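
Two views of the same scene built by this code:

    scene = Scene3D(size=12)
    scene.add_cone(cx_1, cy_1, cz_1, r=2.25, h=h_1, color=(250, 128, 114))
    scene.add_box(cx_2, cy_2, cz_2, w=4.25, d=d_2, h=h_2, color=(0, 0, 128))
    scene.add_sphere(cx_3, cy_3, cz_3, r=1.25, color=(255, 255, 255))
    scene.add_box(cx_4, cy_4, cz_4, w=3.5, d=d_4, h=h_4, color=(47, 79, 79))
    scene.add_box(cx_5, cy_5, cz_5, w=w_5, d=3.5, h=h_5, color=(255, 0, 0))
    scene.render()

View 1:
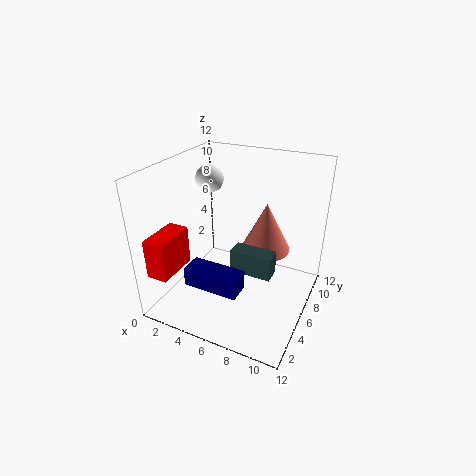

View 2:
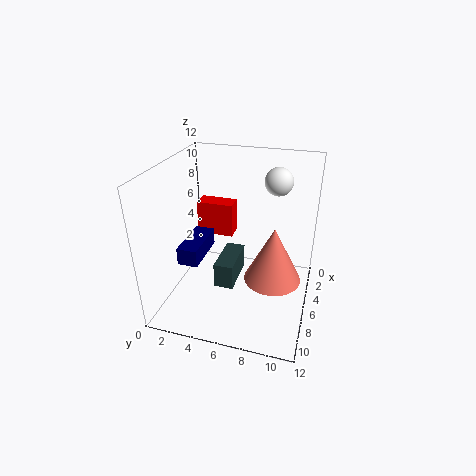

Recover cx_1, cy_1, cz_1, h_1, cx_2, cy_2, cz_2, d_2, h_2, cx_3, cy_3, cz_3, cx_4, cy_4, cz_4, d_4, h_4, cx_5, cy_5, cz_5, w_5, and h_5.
cx_1 = 7.25, cy_1 = 9.25, cz_1 = 3.5, h_1 = 4.5, cx_2 = 3.75, cy_2 = 1.25, cz_2 = 3.75, d_2 = 1.75, h_2 = 1.5, cx_3 = 2, cy_3 = 8.5, cz_3 = 9.75, cx_4 = 5.75, cy_4 = 5, cz_4 = 3.25, d_4 = 1.5, h_4 = 2, cx_5 = 0.5, cy_5 = 0.75, cz_5 = 3.75, w_5 = 1.75, h_5 = 3.25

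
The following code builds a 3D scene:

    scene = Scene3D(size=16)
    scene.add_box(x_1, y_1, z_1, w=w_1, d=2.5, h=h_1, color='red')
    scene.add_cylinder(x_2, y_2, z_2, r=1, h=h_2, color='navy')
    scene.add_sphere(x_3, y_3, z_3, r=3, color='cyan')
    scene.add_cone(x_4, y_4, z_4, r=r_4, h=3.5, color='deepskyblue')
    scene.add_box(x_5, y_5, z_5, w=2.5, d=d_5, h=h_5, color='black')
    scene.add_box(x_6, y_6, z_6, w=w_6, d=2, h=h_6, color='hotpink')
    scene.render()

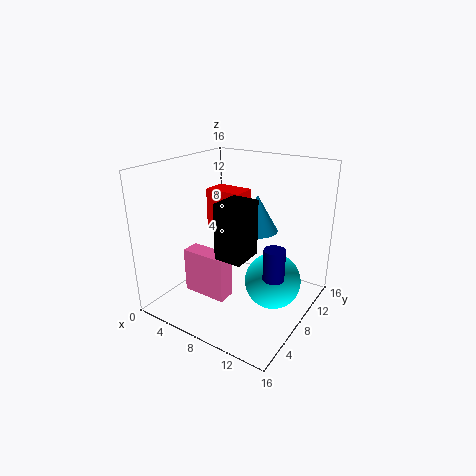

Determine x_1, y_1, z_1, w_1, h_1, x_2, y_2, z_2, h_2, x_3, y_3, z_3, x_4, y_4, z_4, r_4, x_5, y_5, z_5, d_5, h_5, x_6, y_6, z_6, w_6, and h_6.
x_1 = 5, y_1 = 6.5, z_1 = 9, w_1 = 4, h_1 = 4.5, x_2 = 14.5, y_2 = 4, z_2 = 7, h_2 = 3, x_3 = 12.5, y_3 = 8, z_3 = 4, x_4 = 11.5, y_4 = 6, z_4 = 10.5, r_4 = 2, x_5 = 10.5, y_5 = 0.5, z_5 = 9.5, d_5 = 3, h_5 = 5, x_6 = 3.5, y_6 = 4, z_6 = 2, w_6 = 5, h_6 = 5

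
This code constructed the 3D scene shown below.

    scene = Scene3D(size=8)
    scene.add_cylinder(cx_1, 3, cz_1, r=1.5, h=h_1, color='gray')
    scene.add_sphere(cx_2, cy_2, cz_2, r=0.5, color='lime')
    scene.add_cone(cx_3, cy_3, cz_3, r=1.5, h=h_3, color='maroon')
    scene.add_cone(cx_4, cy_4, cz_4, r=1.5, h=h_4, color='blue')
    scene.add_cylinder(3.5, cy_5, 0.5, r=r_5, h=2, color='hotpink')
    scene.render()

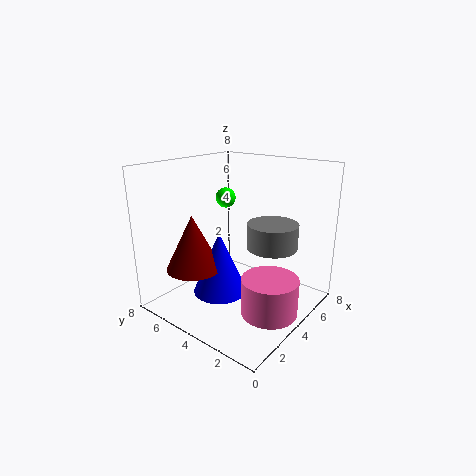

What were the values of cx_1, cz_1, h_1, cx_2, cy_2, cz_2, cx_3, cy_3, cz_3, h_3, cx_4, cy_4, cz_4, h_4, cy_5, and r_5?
cx_1 = 6
cz_1 = 3
h_1 = 1.5
cx_2 = 3
cy_2 = 4
cz_2 = 6.5
cx_3 = 2
cy_3 = 5.5
cz_3 = 2.5
h_3 = 3
cx_4 = 3
cy_4 = 4.5
cz_4 = 1
h_4 = 3.5
cy_5 = 1.5
r_5 = 1.5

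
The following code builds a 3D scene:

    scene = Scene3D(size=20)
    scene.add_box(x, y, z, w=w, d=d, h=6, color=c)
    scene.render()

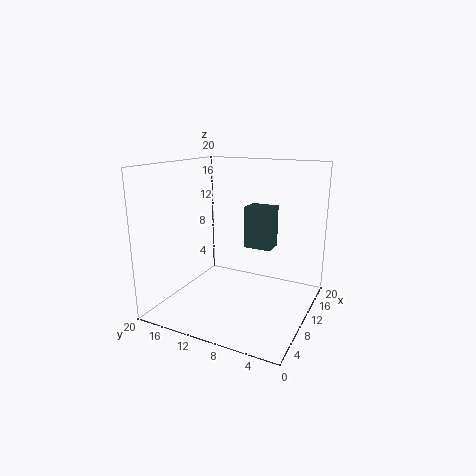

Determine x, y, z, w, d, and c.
x = 12
y = 6
z = 8
w = 3
d = 4
c = 'darkslategray'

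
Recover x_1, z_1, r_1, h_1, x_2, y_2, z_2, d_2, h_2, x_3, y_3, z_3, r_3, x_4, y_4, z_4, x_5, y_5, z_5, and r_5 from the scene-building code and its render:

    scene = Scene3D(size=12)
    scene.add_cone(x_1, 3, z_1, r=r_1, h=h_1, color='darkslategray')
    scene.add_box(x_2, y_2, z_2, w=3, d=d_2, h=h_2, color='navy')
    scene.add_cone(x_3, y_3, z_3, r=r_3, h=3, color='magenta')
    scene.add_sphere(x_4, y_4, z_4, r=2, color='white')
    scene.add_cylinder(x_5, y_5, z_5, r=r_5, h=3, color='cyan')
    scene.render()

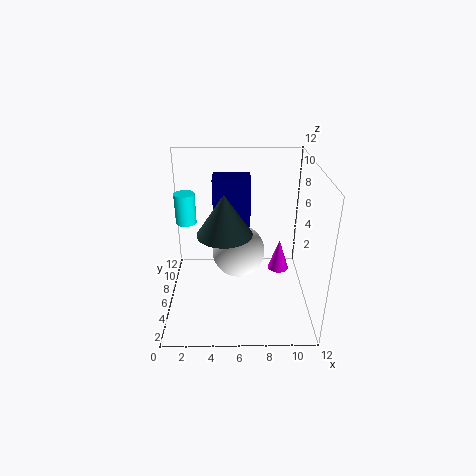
x_1 = 5, z_1 = 8, r_1 = 2, h_1 = 3, x_2 = 4, y_2 = 6, z_2 = 6, d_2 = 2, h_2 = 5, x_3 = 10, y_3 = 9, z_3 = 1, r_3 = 1, x_4 = 6, y_4 = 4, z_4 = 6, x_5 = 1, y_5 = 11, z_5 = 5, r_5 = 1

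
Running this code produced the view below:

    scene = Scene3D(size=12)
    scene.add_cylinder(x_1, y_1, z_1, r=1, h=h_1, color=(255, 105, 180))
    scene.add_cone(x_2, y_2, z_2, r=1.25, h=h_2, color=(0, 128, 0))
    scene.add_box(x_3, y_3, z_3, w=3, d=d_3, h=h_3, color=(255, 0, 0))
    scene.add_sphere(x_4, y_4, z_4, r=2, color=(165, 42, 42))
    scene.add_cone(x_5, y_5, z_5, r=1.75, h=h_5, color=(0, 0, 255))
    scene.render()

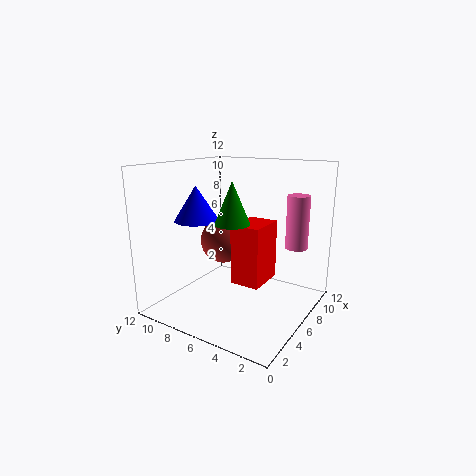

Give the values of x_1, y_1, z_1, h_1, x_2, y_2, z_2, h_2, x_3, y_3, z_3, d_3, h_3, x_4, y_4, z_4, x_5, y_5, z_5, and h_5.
x_1 = 10.25
y_1 = 2.5
z_1 = 4.5
h_1 = 4.75
x_2 = 2.5
y_2 = 4.25
z_2 = 8.25
h_2 = 3
x_3 = 3
y_3 = 2.5
z_3 = 3.5
d_3 = 2.25
h_3 = 4.5
x_4 = 6.75
y_4 = 8
z_4 = 5.25
x_5 = 3.5
y_5 = 8.25
z_5 = 7.75
h_5 = 2.75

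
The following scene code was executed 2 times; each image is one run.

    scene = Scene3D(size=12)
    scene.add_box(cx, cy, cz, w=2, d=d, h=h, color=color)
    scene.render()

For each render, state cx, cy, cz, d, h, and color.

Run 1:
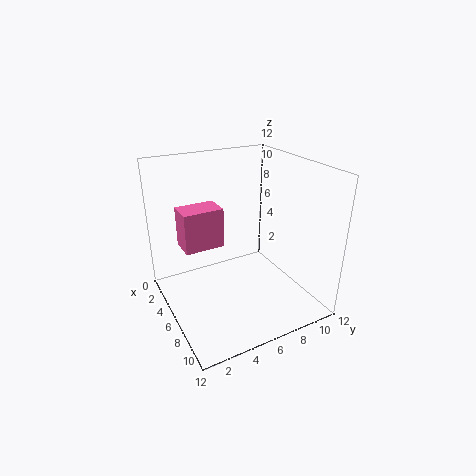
cx = 5.5; cy = 1; cz = 6.5; d = 3; h = 3; color = 'hotpink'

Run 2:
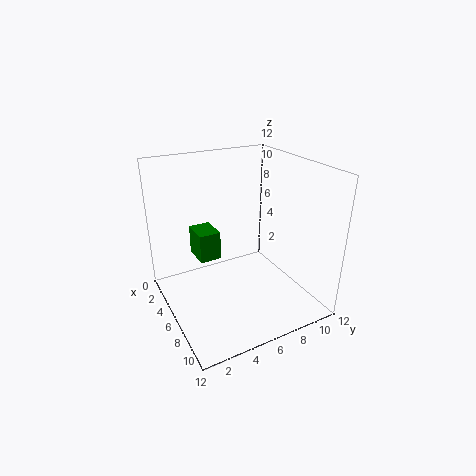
cx = 7; cy = 1.5; cz = 6.5; d = 1.5; h = 2; color = 'green'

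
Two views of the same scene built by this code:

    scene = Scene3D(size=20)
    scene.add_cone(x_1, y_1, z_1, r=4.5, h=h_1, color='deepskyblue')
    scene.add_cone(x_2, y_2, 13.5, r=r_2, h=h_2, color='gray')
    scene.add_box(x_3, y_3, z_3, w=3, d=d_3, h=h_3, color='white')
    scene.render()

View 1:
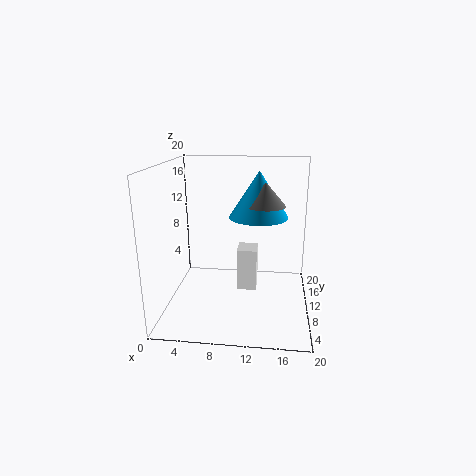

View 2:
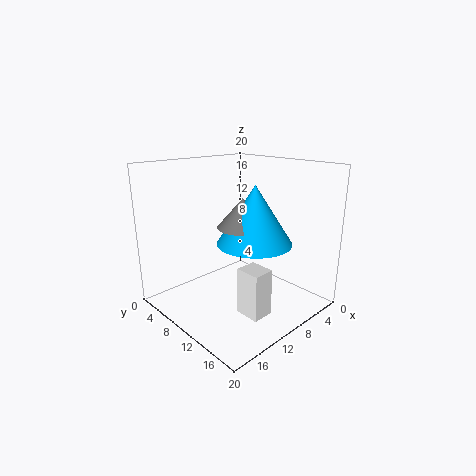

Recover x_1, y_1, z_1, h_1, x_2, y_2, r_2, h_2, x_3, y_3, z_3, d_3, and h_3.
x_1 = 12.5
y_1 = 15.5
z_1 = 11.5
h_1 = 7
x_2 = 13.5
y_2 = 14.5
r_2 = 3
h_2 = 3.5
x_3 = 9.5
y_3 = 12.5
z_3 = 0.5
d_3 = 3.5
h_3 = 6.5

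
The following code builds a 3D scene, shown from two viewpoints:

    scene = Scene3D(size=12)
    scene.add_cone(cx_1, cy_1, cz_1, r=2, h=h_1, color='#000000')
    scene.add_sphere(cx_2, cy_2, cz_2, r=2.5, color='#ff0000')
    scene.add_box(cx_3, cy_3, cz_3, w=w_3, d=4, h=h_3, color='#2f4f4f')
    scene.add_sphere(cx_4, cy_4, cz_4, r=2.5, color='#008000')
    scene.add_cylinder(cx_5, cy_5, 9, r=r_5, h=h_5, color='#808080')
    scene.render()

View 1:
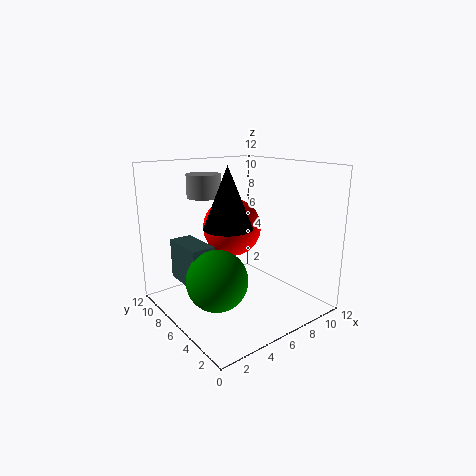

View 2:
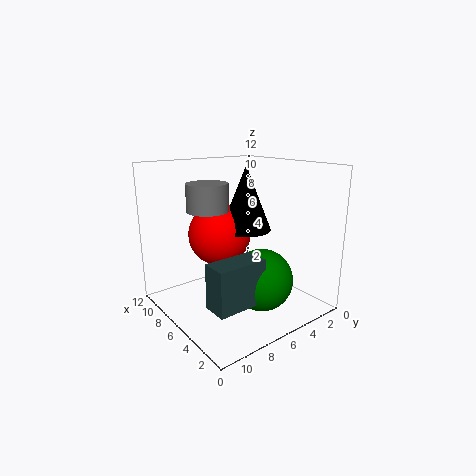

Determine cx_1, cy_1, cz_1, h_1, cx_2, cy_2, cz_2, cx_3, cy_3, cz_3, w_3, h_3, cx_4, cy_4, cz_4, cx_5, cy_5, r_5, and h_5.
cx_1 = 5
cy_1 = 6
cz_1 = 7
h_1 = 5
cx_2 = 6.5
cy_2 = 7.5
cz_2 = 6.5
cx_3 = 2
cy_3 = 6.5
cz_3 = 2
w_3 = 2
h_3 = 3.5
cx_4 = 3.5
cy_4 = 5.5
cz_4 = 3
cx_5 = 5
cy_5 = 9.5
r_5 = 1.5
h_5 = 2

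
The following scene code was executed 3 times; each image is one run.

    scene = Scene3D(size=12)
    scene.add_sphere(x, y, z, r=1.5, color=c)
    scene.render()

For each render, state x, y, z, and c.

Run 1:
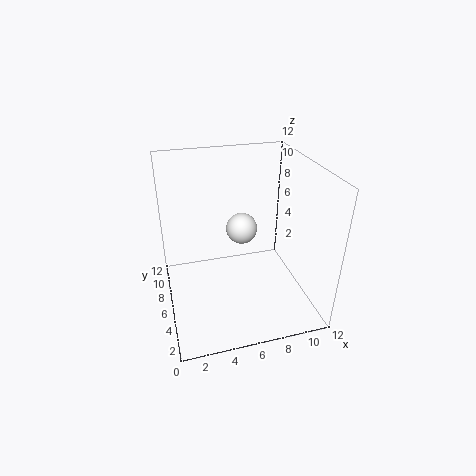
x = 7.5, y = 10, z = 4.5, c = 'white'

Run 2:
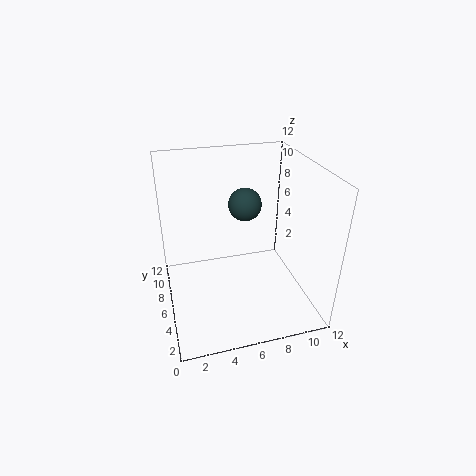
x = 7.5, y = 9, z = 7.5, c = 'darkslategray'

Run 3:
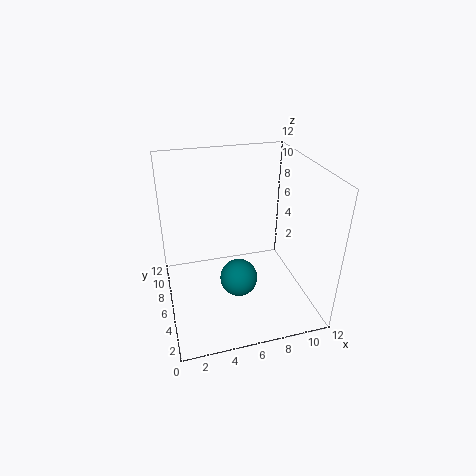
x = 5.5, y = 4, z = 3.5, c = 'teal'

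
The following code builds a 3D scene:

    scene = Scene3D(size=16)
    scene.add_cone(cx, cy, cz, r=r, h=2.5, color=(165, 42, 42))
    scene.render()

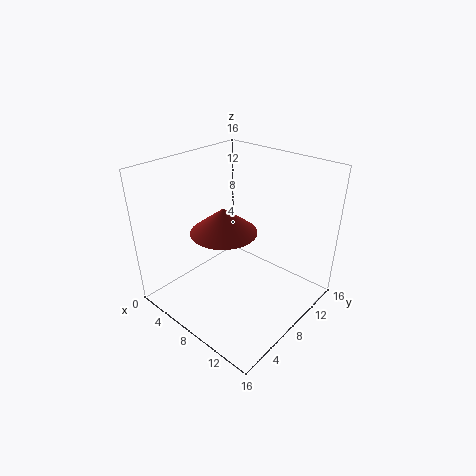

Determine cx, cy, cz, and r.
cx = 9.25
cy = 4.5
cz = 10.75
r = 3.25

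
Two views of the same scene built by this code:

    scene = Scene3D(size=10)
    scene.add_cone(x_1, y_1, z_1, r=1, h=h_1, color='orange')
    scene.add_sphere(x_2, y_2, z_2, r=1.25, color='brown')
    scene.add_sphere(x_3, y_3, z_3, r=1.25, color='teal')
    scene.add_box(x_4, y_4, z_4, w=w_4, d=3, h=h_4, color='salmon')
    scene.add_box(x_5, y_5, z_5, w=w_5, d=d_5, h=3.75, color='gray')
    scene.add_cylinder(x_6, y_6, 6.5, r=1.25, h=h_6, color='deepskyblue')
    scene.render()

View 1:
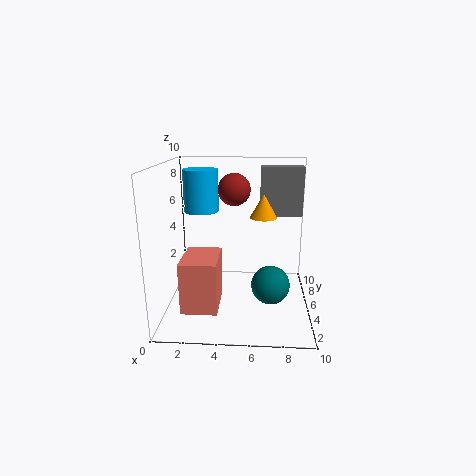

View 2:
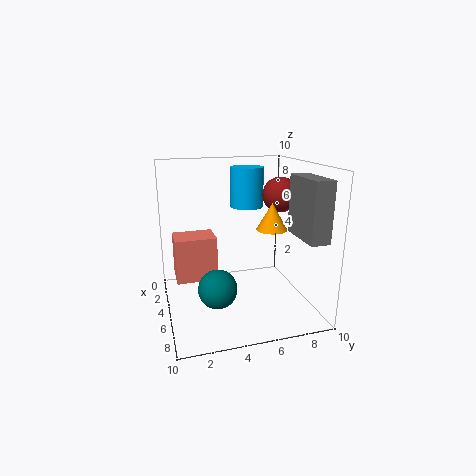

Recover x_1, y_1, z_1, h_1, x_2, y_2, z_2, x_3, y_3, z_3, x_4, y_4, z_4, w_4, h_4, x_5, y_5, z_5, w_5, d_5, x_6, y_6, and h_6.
x_1 = 6.75
y_1 = 6.75
z_1 = 6
h_1 = 1.75
x_2 = 4.5
y_2 = 8.25
z_2 = 7.75
x_3 = 7.25
y_3 = 3
z_3 = 2.5
x_4 = 1.75
y_4 = 0.75
z_4 = 1.5
w_4 = 2.25
h_4 = 3.25
x_5 = 6.5
y_5 = 8
z_5 = 5.75
w_5 = 3.25
d_5 = 1.25
x_6 = 2.25
y_6 = 6.5
h_6 = 3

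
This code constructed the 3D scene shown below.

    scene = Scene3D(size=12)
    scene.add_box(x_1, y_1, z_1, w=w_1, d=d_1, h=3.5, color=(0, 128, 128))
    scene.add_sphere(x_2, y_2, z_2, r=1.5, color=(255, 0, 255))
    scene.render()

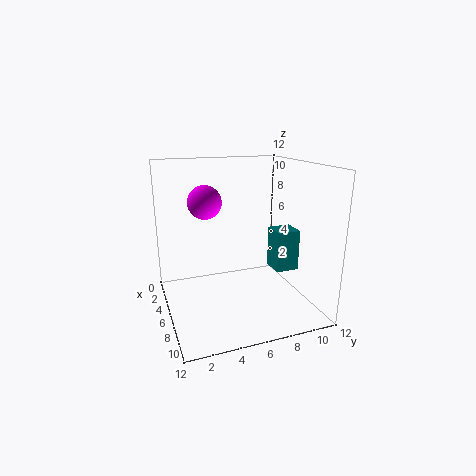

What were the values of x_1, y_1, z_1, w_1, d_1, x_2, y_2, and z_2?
x_1 = 5.5
y_1 = 9
z_1 = 3
w_1 = 2
d_1 = 2
x_2 = 3
y_2 = 4
z_2 = 8.5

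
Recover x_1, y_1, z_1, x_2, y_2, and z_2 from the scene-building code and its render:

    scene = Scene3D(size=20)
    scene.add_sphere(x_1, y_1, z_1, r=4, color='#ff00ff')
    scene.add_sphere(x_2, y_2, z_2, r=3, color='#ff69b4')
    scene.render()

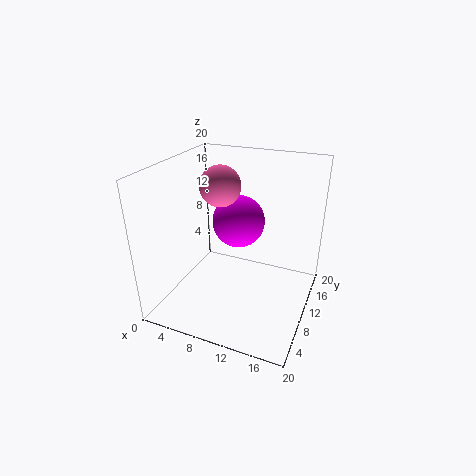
x_1 = 8, y_1 = 15, z_1 = 10, x_2 = 6, y_2 = 13, z_2 = 16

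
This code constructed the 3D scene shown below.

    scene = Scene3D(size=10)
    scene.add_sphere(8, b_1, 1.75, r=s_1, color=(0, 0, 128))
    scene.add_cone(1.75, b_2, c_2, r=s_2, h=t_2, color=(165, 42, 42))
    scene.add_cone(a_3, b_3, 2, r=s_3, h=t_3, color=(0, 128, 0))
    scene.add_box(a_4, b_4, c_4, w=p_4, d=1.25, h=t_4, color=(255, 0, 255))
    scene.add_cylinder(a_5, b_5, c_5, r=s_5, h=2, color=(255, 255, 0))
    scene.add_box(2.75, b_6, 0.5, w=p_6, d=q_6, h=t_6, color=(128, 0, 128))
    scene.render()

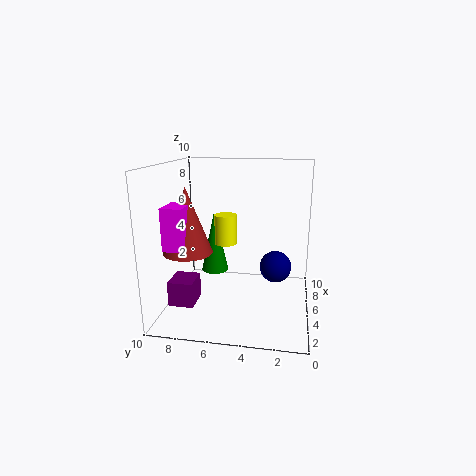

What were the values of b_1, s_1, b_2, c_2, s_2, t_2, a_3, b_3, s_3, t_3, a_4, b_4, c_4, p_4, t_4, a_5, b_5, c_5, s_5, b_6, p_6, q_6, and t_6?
b_1 = 2.5, s_1 = 1.25, b_2 = 7.5, c_2 = 5, s_2 = 1.5, t_2 = 4, a_3 = 6.25, b_3 = 7, s_3 = 1, t_3 = 4.5, a_4 = 0.25, b_4 = 7.25, c_4 = 5.5, p_4 = 1.75, t_4 = 2.5, a_5 = 4.5, b_5 = 5.75, c_5 = 4.75, s_5 = 0.75, b_6 = 7.75, p_6 = 2, q_6 = 1.75, t_6 = 1.75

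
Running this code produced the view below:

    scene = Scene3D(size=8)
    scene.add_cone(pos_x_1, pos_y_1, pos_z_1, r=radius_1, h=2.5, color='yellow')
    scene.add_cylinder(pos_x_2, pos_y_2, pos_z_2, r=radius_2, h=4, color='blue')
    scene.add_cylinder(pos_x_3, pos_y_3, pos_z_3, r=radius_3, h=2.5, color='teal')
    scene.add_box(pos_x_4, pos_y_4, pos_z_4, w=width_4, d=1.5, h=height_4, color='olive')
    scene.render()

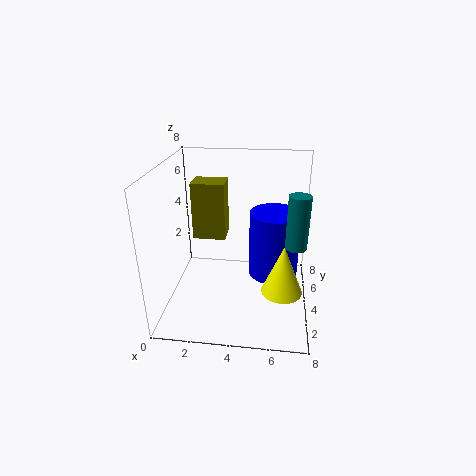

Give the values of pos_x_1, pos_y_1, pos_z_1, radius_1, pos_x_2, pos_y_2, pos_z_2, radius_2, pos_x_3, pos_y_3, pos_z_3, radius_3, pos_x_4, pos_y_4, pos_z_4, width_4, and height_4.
pos_x_1 = 6.5; pos_y_1 = 1.5; pos_z_1 = 2.5; radius_1 = 1; pos_x_2 = 6; pos_y_2 = 5.5; pos_z_2 = 1; radius_2 = 1.5; pos_x_3 = 7; pos_y_3 = 1.5; pos_z_3 = 5; radius_3 = 0.5; pos_x_4 = 1; pos_y_4 = 5.5; pos_z_4 = 3; width_4 = 2; height_4 = 3.5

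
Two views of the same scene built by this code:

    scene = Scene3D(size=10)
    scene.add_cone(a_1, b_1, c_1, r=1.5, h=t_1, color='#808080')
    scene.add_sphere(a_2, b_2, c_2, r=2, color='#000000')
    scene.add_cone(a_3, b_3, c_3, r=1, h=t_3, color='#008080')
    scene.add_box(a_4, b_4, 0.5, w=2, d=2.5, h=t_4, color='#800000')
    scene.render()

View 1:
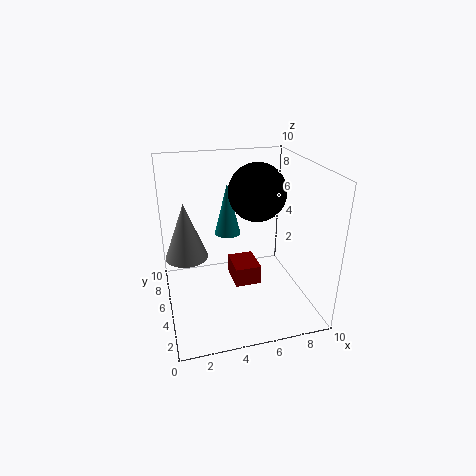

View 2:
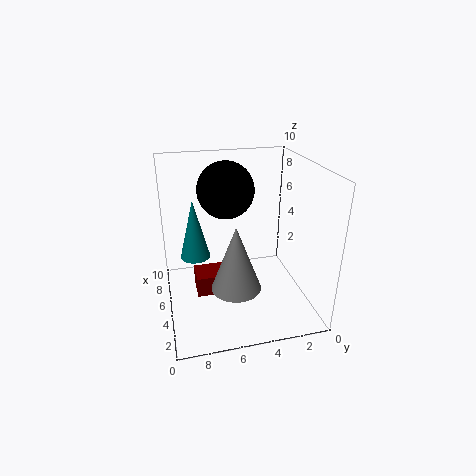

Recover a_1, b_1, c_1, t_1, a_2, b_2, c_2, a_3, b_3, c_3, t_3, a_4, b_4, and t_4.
a_1 = 1.5; b_1 = 6; c_1 = 3.5; t_1 = 4; a_2 = 6.5; b_2 = 5.5; c_2 = 8; a_3 = 5; b_3 = 8; c_3 = 4; t_3 = 4; a_4 = 5; b_4 = 5.5; t_4 = 1.5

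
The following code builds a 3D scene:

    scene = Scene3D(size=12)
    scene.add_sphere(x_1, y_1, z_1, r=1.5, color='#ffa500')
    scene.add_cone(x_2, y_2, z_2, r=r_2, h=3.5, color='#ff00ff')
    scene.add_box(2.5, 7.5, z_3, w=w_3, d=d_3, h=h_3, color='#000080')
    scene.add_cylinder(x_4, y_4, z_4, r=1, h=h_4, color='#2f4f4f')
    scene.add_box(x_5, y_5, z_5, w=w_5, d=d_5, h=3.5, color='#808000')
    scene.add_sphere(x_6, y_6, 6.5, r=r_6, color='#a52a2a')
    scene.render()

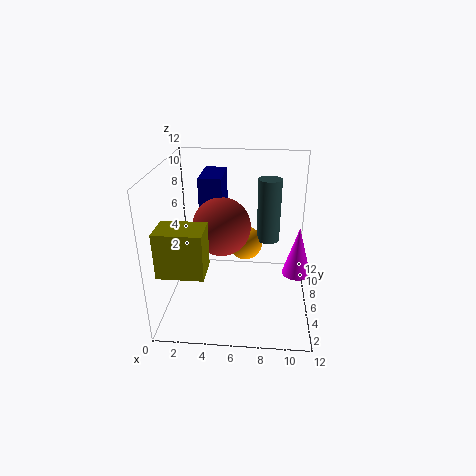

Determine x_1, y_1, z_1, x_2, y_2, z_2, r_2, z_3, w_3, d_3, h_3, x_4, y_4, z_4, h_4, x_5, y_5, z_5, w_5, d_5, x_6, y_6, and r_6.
x_1 = 6.5
y_1 = 8
z_1 = 4.5
x_2 = 10.5
y_2 = 2
z_2 = 5.5
r_2 = 1
z_3 = 7.5
w_3 = 2
d_3 = 4
h_3 = 3
x_4 = 8.5
y_4 = 8
z_4 = 5
h_4 = 5.5
x_5 = 0.5
y_5 = 1
z_5 = 5
w_5 = 3.5
d_5 = 2.5
x_6 = 4.5
y_6 = 7
r_6 = 2.5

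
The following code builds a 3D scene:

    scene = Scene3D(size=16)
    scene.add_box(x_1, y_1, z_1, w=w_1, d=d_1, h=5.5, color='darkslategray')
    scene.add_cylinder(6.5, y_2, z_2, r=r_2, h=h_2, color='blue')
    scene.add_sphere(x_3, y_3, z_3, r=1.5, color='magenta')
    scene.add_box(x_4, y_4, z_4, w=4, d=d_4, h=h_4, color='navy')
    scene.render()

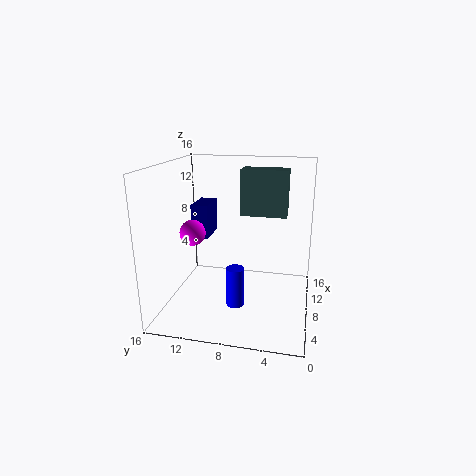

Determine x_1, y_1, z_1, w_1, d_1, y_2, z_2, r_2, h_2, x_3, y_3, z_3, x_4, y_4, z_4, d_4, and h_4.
x_1 = 11.5; y_1 = 3; z_1 = 9.5; w_1 = 2.5; d_1 = 5.5; y_2 = 8; z_2 = 0.5; r_2 = 1; h_2 = 4.5; x_3 = 8.5; y_3 = 13.5; z_3 = 8; x_4 = 9.5; y_4 = 12; z_4 = 7; d_4 = 2; h_4 = 4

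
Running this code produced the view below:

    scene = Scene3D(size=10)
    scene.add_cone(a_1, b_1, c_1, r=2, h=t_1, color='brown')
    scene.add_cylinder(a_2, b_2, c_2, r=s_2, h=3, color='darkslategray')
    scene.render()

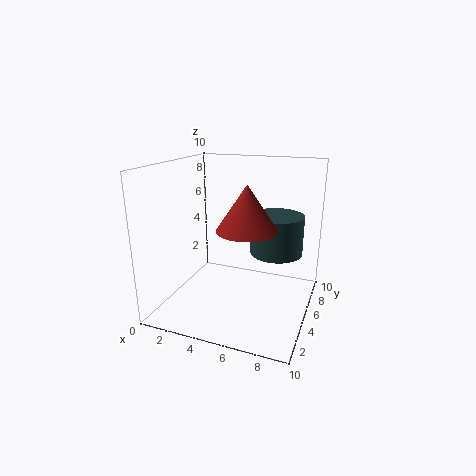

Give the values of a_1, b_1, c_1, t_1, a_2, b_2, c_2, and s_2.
a_1 = 6
b_1 = 4
c_1 = 6
t_1 = 3
a_2 = 7
b_2 = 8
c_2 = 3
s_2 = 2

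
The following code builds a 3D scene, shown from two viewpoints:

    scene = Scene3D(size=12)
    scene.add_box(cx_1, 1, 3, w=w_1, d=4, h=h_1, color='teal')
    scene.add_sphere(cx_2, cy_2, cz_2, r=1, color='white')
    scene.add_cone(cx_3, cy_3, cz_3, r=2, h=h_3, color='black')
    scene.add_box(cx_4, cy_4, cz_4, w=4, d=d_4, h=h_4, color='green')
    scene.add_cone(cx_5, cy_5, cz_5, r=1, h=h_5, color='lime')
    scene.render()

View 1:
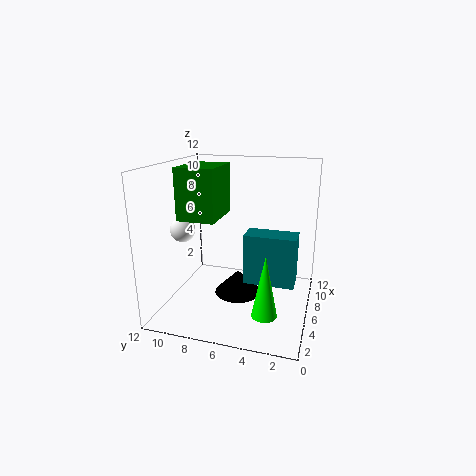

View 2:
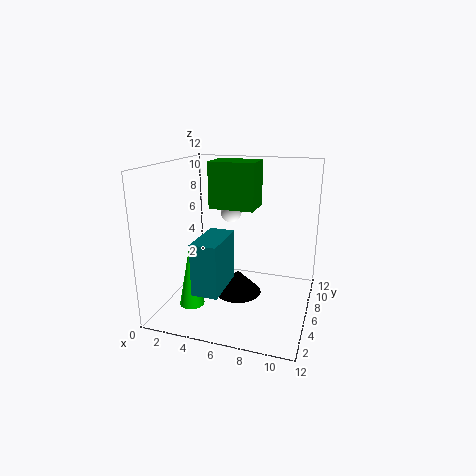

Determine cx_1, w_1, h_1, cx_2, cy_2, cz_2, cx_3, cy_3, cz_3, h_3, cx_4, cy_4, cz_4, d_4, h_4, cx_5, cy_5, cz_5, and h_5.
cx_1 = 4, w_1 = 2, h_1 = 4, cx_2 = 4, cy_2 = 10, cz_2 = 7, cx_3 = 6, cy_3 = 6, cz_3 = 1, h_3 = 2, cx_4 = 3, cy_4 = 7, cz_4 = 8, d_4 = 3, h_4 = 4, cx_5 = 3, cy_5 = 3, cz_5 = 1, h_5 = 5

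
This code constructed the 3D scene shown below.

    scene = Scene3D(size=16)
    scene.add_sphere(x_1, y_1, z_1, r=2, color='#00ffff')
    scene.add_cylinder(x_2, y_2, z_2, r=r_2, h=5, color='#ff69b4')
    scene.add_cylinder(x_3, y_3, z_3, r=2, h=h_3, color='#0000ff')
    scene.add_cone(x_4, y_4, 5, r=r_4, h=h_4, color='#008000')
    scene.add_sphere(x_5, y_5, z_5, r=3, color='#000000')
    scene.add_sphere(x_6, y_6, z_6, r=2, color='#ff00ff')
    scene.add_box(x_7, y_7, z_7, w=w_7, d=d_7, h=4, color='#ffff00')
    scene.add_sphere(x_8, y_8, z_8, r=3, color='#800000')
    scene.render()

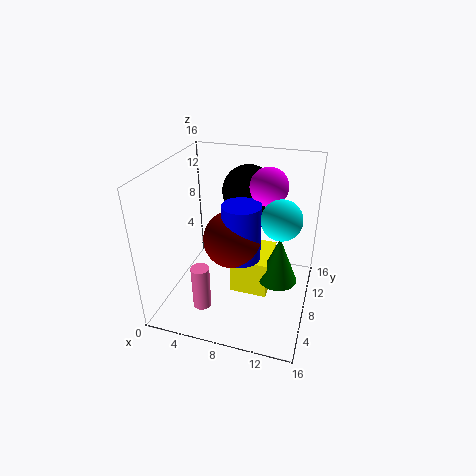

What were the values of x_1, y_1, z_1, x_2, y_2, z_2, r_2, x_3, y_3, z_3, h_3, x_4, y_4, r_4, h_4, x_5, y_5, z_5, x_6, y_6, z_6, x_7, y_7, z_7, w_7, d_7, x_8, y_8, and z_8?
x_1 = 13, y_1 = 6, z_1 = 12, x_2 = 5, y_2 = 4, z_2 = 1, r_2 = 1, x_3 = 9, y_3 = 6, z_3 = 7, h_3 = 6, x_4 = 13, y_4 = 6, r_4 = 2, h_4 = 5, x_5 = 8, y_5 = 12, z_5 = 12, x_6 = 11, y_6 = 9, z_6 = 14, x_7 = 8, y_7 = 5, z_7 = 3, w_7 = 4, d_7 = 5, x_8 = 8, y_8 = 6, z_8 = 9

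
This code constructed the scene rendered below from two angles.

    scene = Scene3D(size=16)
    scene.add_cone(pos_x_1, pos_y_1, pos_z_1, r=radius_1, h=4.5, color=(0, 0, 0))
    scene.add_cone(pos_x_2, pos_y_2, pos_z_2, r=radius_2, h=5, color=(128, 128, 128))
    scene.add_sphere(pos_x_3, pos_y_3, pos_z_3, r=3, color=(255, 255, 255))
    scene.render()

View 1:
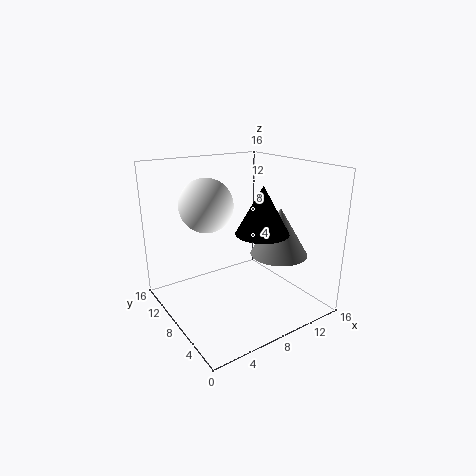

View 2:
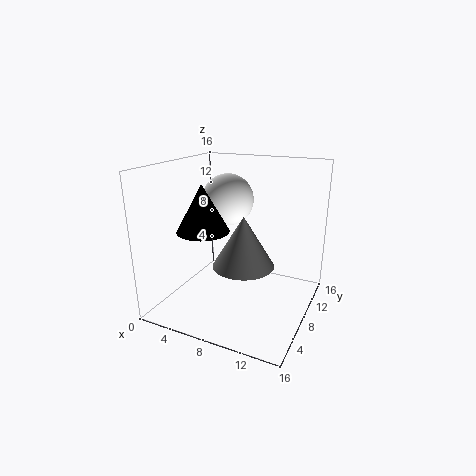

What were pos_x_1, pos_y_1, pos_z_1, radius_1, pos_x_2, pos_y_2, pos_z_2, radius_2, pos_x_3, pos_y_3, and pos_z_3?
pos_x_1 = 7, pos_y_1 = 2.5, pos_z_1 = 10.5, radius_1 = 2.5, pos_x_2 = 10.5, pos_y_2 = 4, pos_z_2 = 7, radius_2 = 3, pos_x_3 = 5.5, pos_y_3 = 10.5, pos_z_3 = 11.5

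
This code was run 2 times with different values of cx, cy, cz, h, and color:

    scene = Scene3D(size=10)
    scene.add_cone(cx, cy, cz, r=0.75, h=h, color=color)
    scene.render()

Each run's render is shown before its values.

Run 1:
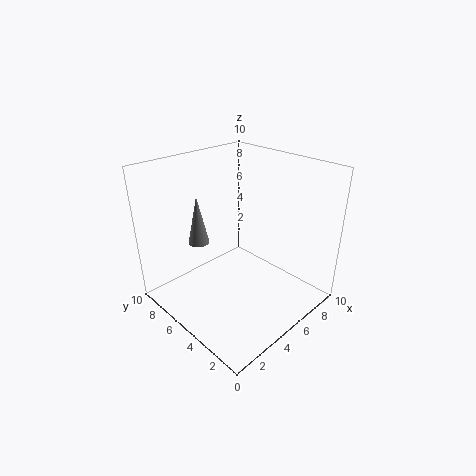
cx = 3.5
cy = 7.5
cz = 4.25
h = 3.5
color = 'gray'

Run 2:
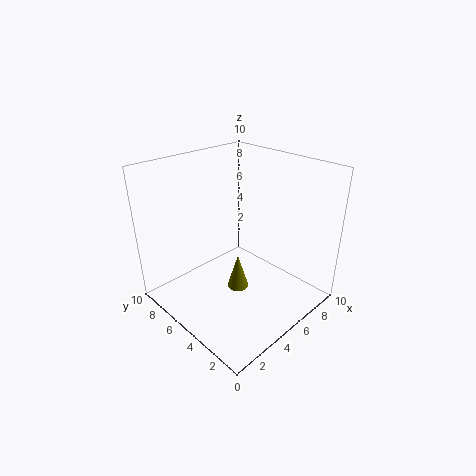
cx = 4.5
cy = 4.5
cz = 1.5
h = 2.5
color = 'olive'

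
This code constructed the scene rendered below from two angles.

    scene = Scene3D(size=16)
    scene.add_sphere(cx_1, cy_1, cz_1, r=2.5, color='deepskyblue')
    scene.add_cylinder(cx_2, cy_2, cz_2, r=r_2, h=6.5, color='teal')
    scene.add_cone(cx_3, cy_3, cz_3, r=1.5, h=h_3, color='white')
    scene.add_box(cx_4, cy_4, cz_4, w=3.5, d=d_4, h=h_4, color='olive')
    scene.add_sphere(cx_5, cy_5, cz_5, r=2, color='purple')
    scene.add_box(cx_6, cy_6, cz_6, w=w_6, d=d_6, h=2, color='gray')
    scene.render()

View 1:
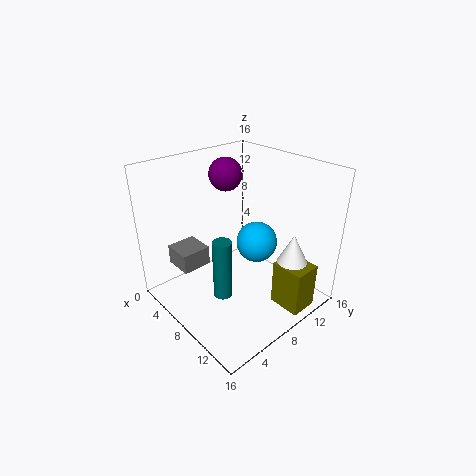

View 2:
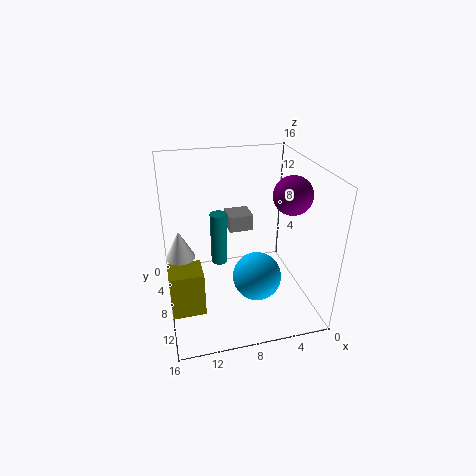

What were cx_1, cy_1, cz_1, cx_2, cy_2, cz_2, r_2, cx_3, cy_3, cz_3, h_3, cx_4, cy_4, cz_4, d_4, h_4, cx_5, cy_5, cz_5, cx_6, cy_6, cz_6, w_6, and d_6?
cx_1 = 7, cy_1 = 12, cz_1 = 5.5, cx_2 = 9.5, cy_2 = 4.5, cz_2 = 3, r_2 = 1, cx_3 = 14.5, cy_3 = 9.5, cz_3 = 7.5, h_3 = 3, cx_4 = 12.5, cy_4 = 9, cz_4 = 1.5, d_4 = 3, h_4 = 5, cx_5 = 3, cy_5 = 10.5, cz_5 = 13.5, cx_6 = 5, cy_6 = 1, cz_6 = 6.5, w_6 = 3, d_6 = 3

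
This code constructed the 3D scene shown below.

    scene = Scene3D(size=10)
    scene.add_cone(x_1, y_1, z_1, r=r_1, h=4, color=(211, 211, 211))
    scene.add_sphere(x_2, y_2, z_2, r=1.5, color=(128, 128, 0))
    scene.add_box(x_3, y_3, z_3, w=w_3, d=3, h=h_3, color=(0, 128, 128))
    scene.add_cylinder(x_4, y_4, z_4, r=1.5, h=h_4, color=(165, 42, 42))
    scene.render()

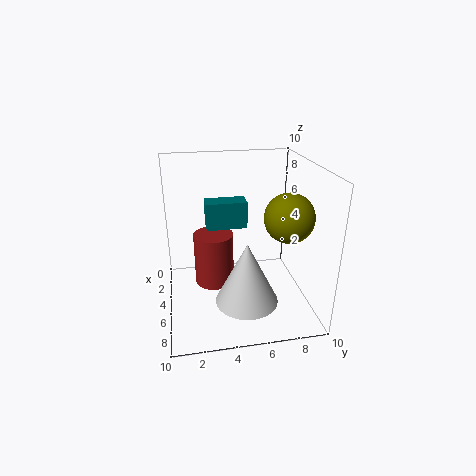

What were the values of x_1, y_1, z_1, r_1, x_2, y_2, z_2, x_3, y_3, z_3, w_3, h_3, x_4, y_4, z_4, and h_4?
x_1 = 8, y_1 = 5, z_1 = 2, r_1 = 2, x_2 = 8, y_2 = 7.5, z_2 = 7.5, x_3 = 2, y_3 = 3, z_3 = 5, w_3 = 1.5, h_3 = 2, x_4 = 3, y_4 = 3.5, z_4 = 0.5, h_4 = 4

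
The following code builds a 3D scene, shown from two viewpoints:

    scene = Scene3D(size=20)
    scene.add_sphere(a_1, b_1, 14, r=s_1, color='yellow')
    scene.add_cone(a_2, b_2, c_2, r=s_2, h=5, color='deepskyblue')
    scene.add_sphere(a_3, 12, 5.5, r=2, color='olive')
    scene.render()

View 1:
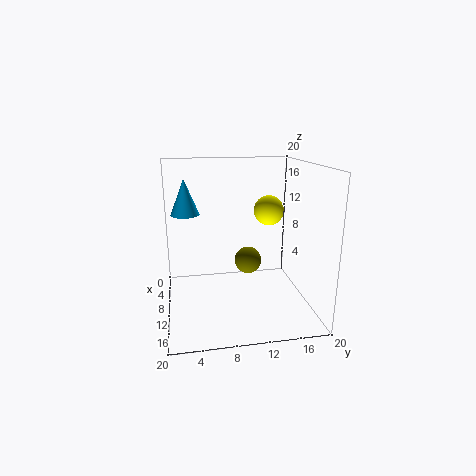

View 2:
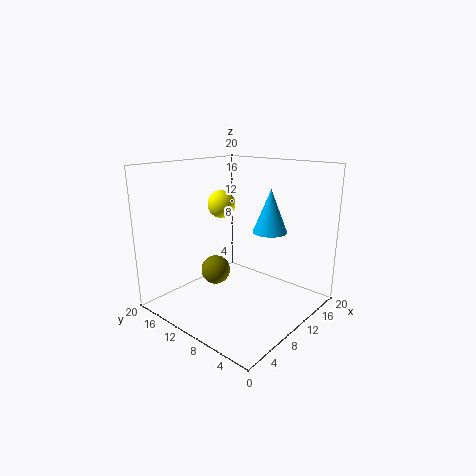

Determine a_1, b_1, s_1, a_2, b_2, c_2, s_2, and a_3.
a_1 = 11; b_1 = 14; s_1 = 2; a_2 = 7.5; b_2 = 3; c_2 = 13; s_2 = 2; a_3 = 7.5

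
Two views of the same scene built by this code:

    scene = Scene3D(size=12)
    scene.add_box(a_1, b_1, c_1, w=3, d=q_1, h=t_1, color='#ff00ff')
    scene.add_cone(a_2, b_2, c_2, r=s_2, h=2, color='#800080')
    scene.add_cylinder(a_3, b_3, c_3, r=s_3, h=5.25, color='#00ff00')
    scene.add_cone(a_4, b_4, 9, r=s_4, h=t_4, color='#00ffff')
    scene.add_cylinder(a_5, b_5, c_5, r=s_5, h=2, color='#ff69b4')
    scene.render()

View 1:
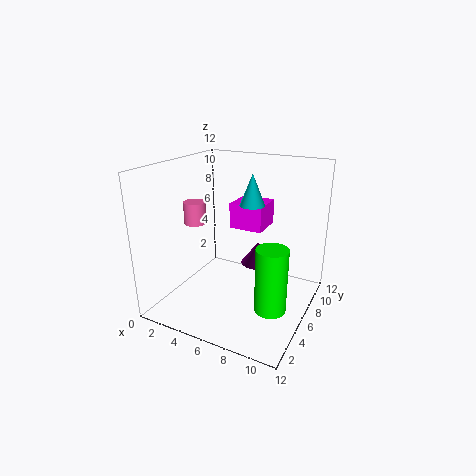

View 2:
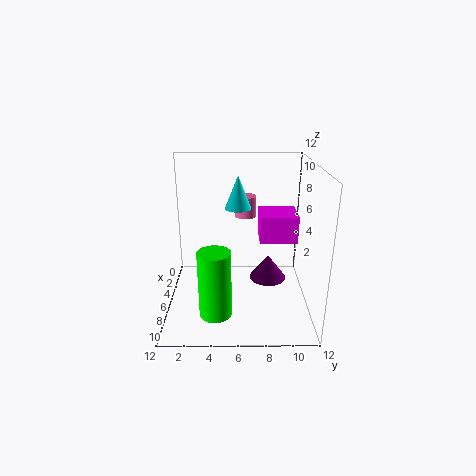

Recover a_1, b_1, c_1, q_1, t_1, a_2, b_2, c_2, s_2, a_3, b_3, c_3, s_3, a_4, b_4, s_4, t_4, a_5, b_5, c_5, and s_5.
a_1 = 4.25
b_1 = 7.75
c_1 = 6
q_1 = 3
t_1 = 2.25
a_2 = 6.75
b_2 = 8.5
c_2 = 2.75
s_2 = 1.5
a_3 = 9.75
b_3 = 4.25
c_3 = 1.25
s_3 = 1.25
a_4 = 7.25
b_4 = 6
s_4 = 1
t_4 = 2.5
a_5 = 1.25
b_5 = 6.75
c_5 = 6.25
s_5 = 1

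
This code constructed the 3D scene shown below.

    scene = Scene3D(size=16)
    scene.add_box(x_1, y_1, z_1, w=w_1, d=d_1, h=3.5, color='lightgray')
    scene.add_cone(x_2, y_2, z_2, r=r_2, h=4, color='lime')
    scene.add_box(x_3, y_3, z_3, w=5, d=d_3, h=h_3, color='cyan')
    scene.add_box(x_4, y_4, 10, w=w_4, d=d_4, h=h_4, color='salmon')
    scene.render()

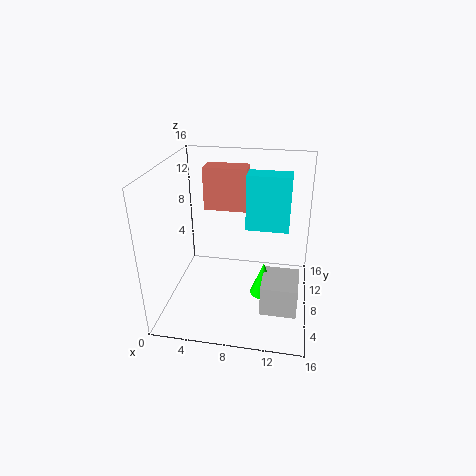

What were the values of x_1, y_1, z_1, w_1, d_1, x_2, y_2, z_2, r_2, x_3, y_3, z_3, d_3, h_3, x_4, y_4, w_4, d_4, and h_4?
x_1 = 11, y_1 = 4.5, z_1 = 0.5, w_1 = 4, d_1 = 4.5, x_2 = 11, y_2 = 8, z_2 = 1, r_2 = 1.5, x_3 = 8.5, y_3 = 10, z_3 = 8, d_3 = 2.5, h_3 = 6.5, x_4 = 3.5, y_4 = 10.5, w_4 = 5, d_4 = 2.5, h_4 = 5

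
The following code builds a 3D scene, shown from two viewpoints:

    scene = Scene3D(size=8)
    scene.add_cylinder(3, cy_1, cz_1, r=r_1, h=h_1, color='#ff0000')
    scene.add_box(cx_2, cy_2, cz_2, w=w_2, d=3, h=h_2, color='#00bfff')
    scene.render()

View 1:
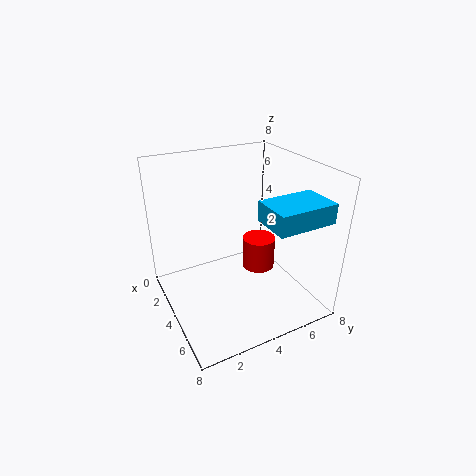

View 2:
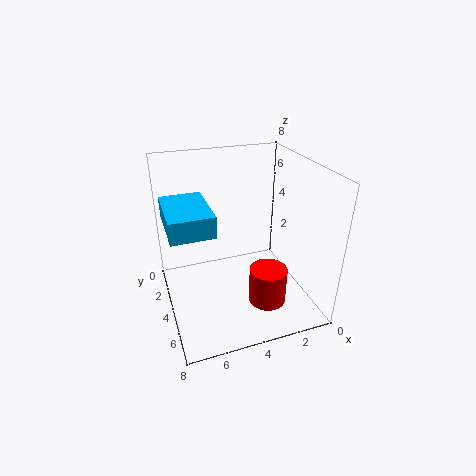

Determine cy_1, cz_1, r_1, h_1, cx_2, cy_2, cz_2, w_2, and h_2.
cy_1 = 6; cz_1 = 1; r_1 = 1; h_1 = 2; cx_2 = 6; cy_2 = 4; cz_2 = 6; w_2 = 2; h_2 = 1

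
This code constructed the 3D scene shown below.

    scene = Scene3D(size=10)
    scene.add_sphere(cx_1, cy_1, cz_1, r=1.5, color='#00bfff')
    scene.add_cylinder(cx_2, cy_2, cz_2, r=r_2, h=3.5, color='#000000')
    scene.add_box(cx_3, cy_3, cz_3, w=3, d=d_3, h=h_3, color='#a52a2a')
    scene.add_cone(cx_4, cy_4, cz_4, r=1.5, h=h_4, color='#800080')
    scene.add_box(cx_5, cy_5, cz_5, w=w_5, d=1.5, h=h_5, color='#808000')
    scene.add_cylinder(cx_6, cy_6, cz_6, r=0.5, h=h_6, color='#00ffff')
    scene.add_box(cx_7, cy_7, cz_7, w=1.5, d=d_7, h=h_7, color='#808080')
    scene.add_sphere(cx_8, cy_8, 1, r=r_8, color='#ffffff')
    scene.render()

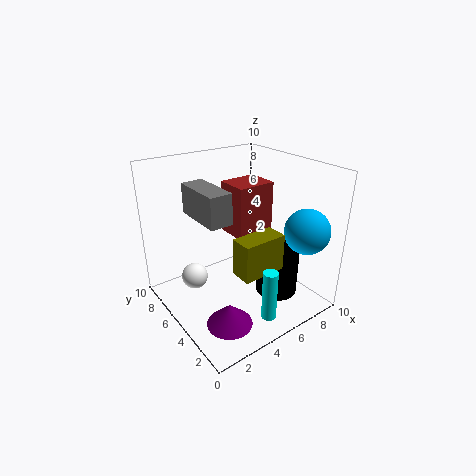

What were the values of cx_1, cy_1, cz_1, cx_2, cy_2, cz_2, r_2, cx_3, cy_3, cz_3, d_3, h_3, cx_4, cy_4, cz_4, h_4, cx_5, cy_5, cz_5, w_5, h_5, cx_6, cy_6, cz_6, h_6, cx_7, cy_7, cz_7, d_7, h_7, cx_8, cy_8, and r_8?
cx_1 = 8, cy_1 = 1.5, cz_1 = 6, cx_2 = 7.5, cy_2 = 3.5, cz_2 = 0.5, r_2 = 1.5, cx_3 = 6, cy_3 = 6, cz_3 = 4, d_3 = 2.5, h_3 = 4, cx_4 = 2.5, cy_4 = 2.5, cz_4 = 0.5, h_4 = 1.5, cx_5 = 3.5, cy_5 = 2, cz_5 = 3.5, w_5 = 3, h_5 = 2.5, cx_6 = 5, cy_6 = 1.5, cz_6 = 0.5, h_6 = 3.5, cx_7 = 2, cy_7 = 3.5, cz_7 = 7, d_7 = 3.5, h_7 = 2, cx_8 = 3, cy_8 = 8, r_8 = 1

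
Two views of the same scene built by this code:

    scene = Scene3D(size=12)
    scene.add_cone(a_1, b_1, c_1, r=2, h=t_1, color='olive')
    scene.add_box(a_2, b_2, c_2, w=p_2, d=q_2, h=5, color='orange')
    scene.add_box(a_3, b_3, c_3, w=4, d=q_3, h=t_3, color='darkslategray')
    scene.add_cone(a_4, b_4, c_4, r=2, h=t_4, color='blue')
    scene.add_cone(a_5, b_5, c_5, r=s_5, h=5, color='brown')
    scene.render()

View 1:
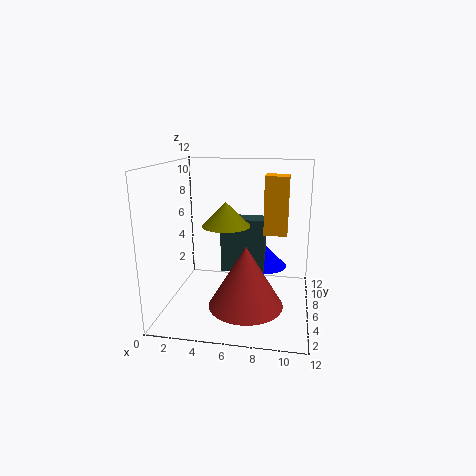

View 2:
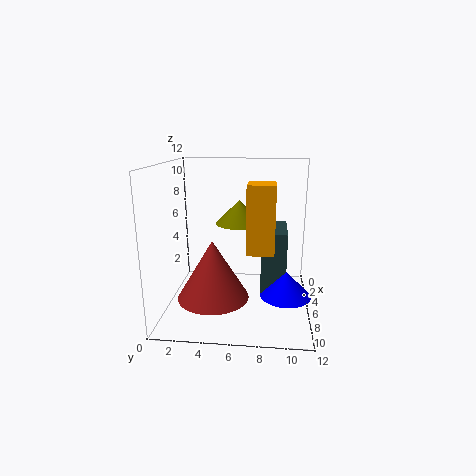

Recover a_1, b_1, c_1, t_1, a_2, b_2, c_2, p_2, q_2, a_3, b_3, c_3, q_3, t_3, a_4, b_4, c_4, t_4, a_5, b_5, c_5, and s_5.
a_1 = 5, b_1 = 6, c_1 = 7, t_1 = 2, a_2 = 8, b_2 = 7, c_2 = 6, p_2 = 2, q_2 = 2, a_3 = 4, b_3 = 8, c_3 = 2, q_3 = 2, t_3 = 5, a_4 = 8, b_4 = 10, c_4 = 2, t_4 = 2, a_5 = 7, b_5 = 4, c_5 = 1, s_5 = 3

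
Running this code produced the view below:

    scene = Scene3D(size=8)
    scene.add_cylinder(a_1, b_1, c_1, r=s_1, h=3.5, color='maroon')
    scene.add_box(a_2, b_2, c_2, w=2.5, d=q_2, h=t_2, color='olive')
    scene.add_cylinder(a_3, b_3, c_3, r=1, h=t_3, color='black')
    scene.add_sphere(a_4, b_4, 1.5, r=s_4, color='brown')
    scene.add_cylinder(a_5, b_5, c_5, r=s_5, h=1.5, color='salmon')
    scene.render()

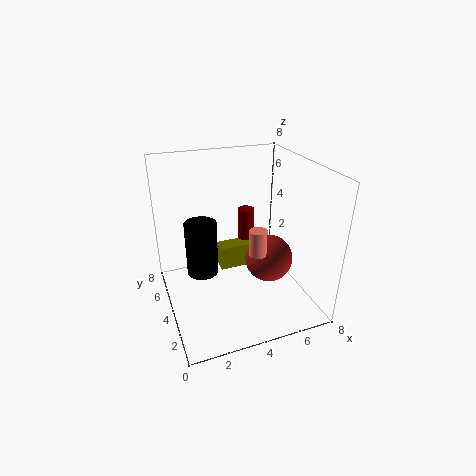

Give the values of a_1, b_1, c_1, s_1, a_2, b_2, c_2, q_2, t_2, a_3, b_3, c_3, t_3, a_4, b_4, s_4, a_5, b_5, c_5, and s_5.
a_1 = 5.5, b_1 = 6.5, c_1 = 1, s_1 = 0.5, a_2 = 3.5, b_2 = 5.5, c_2 = 1, q_2 = 1, t_2 = 1.5, a_3 = 2.5, b_3 = 6.5, c_3 = 0.5, t_3 = 3.5, a_4 = 6.5, b_4 = 5, s_4 = 1.5, a_5 = 5, b_5 = 3.5, c_5 = 3, s_5 = 0.5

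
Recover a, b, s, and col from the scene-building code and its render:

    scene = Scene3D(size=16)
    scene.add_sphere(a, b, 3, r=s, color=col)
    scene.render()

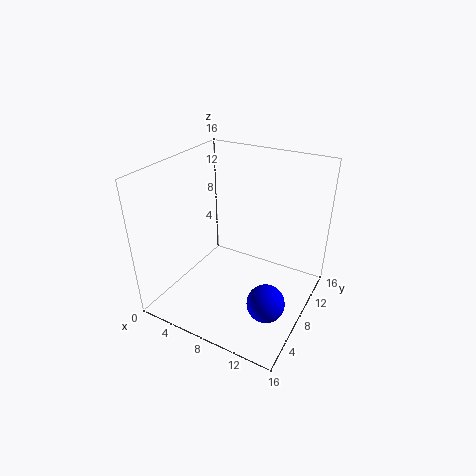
a = 13; b = 5; s = 2; col = 'blue'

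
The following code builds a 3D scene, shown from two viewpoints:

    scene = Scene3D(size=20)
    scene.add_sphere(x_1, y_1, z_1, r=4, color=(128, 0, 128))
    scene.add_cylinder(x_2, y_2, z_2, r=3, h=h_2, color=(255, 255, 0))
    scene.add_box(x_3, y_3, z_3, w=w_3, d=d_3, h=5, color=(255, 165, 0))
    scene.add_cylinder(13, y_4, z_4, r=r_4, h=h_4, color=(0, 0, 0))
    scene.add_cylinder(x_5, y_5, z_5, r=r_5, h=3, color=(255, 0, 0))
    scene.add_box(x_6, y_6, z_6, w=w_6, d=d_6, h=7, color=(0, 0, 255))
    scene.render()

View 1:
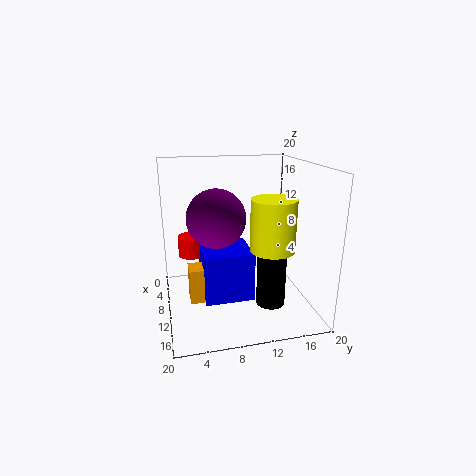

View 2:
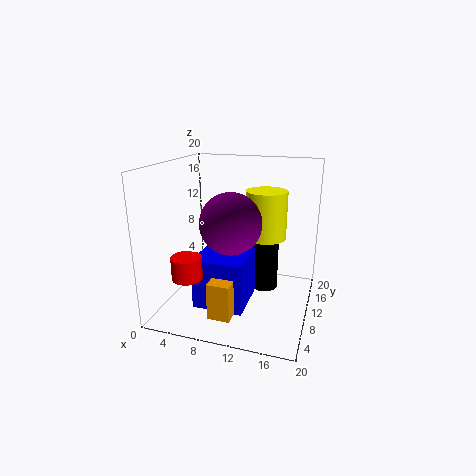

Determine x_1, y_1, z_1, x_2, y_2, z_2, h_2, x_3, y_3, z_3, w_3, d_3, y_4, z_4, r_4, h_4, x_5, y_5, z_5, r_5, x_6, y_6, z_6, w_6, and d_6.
x_1 = 10; y_1 = 7; z_1 = 13; x_2 = 13; y_2 = 14; z_2 = 9; h_2 = 7; x_3 = 8; y_3 = 3; z_3 = 1; w_3 = 3; d_3 = 4; y_4 = 14; z_4 = 1; r_4 = 2; h_4 = 9; x_5 = 5; y_5 = 4; z_5 = 6; r_5 = 2; x_6 = 5; y_6 = 5; z_6 = 1; w_6 = 7; d_6 = 7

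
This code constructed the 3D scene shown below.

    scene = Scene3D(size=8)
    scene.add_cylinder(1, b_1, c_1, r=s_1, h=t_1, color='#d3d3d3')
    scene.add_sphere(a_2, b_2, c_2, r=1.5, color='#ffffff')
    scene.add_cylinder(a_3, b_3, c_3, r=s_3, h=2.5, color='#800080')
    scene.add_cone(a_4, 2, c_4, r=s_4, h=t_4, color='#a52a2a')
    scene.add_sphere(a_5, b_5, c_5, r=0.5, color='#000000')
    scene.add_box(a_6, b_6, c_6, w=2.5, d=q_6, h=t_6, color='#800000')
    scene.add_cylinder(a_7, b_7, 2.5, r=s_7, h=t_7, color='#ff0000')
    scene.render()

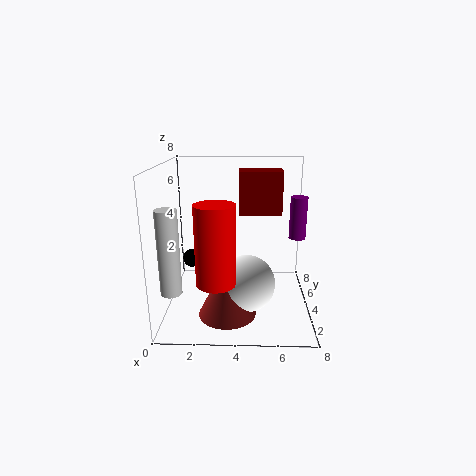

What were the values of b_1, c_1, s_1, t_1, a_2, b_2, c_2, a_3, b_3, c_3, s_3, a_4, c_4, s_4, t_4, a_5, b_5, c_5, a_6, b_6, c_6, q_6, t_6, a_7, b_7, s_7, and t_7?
b_1 = 0.5
c_1 = 2.5
s_1 = 0.5
t_1 = 4
a_2 = 4.5
b_2 = 2.5
c_2 = 2
a_3 = 7.5
b_3 = 5.5
c_3 = 3.5
s_3 = 0.5
a_4 = 3.5
c_4 = 0.5
s_4 = 1.5
t_4 = 3
a_5 = 1.5
b_5 = 3.5
c_5 = 3
a_6 = 4
b_6 = 5
c_6 = 5
q_6 = 1.5
t_6 = 2.5
a_7 = 3
b_7 = 1.5
s_7 = 1
t_7 = 4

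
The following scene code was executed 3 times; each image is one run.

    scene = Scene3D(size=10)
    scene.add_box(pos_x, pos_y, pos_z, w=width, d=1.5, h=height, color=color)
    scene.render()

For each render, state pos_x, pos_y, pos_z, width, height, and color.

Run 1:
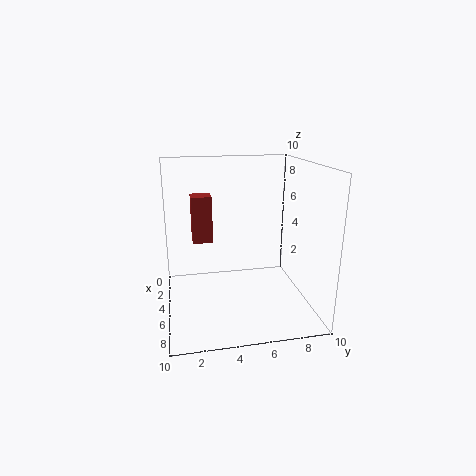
pos_x = 1.5, pos_y = 2, pos_z = 4, width = 1.5, height = 3.5, color = 'brown'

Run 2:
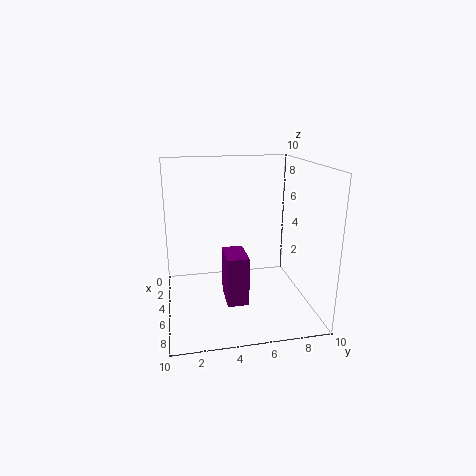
pos_x = 4, pos_y = 4, pos_z = 0.5, width = 2.5, height = 3.5, color = 'purple'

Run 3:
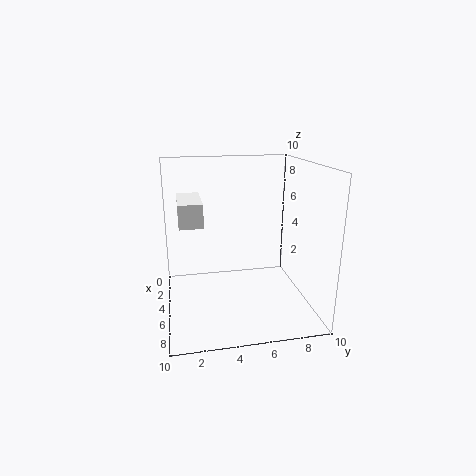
pos_x = 3.5, pos_y = 1, pos_z = 6.5, width = 3.5, height = 1.5, color = 'white'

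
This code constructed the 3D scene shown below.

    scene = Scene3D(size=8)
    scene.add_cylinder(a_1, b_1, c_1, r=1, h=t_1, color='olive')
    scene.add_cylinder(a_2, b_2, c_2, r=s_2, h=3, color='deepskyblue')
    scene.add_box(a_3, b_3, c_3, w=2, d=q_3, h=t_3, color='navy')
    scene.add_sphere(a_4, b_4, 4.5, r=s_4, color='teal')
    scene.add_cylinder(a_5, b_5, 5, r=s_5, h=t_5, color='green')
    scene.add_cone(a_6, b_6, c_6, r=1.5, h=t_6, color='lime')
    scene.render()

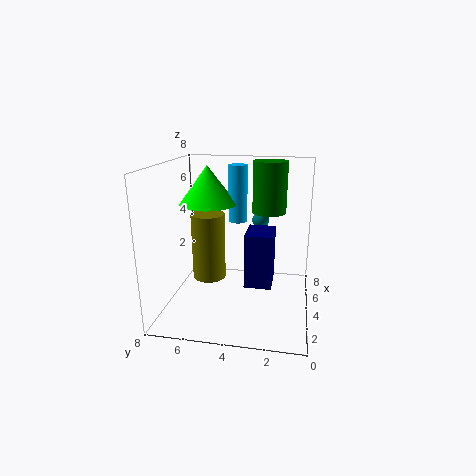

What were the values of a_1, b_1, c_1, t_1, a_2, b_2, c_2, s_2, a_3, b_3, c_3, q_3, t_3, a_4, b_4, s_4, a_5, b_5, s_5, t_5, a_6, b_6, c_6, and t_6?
a_1 = 5; b_1 = 6; c_1 = 1; t_1 = 4; a_2 = 4; b_2 = 4; c_2 = 5; s_2 = 0.5; a_3 = 3; b_3 = 2; c_3 = 1.5; q_3 = 1.5; t_3 = 3; a_4 = 6; b_4 = 3; s_4 = 0.5; a_5 = 6; b_5 = 2.5; s_5 = 1; t_5 = 3; a_6 = 3.5; b_6 = 5.5; c_6 = 6; t_6 = 2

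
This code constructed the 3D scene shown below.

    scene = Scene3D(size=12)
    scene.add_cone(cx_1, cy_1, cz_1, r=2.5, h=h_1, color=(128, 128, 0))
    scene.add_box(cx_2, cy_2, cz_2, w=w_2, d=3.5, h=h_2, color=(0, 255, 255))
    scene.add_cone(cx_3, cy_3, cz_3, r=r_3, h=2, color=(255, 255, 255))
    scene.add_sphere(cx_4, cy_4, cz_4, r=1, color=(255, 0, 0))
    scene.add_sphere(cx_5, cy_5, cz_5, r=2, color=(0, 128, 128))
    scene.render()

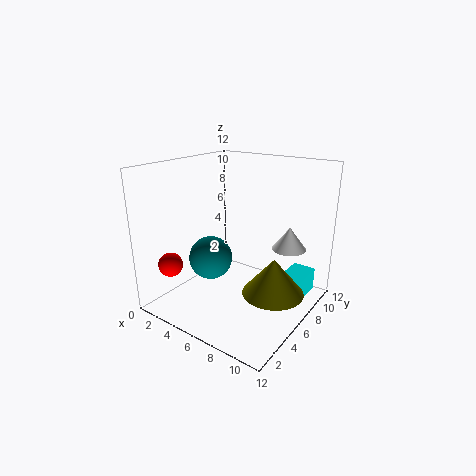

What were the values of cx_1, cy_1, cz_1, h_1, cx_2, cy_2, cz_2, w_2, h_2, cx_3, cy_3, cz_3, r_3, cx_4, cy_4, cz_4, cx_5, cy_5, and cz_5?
cx_1 = 9.5
cy_1 = 6
cz_1 = 2
h_1 = 3
cx_2 = 9
cy_2 = 7.5
cz_2 = 0.5
w_2 = 2
h_2 = 2
cx_3 = 9
cy_3 = 9.5
cz_3 = 4.5
r_3 = 1.5
cx_4 = 2
cy_4 = 2
cz_4 = 4
cx_5 = 2.5
cy_5 = 6.5
cz_5 = 3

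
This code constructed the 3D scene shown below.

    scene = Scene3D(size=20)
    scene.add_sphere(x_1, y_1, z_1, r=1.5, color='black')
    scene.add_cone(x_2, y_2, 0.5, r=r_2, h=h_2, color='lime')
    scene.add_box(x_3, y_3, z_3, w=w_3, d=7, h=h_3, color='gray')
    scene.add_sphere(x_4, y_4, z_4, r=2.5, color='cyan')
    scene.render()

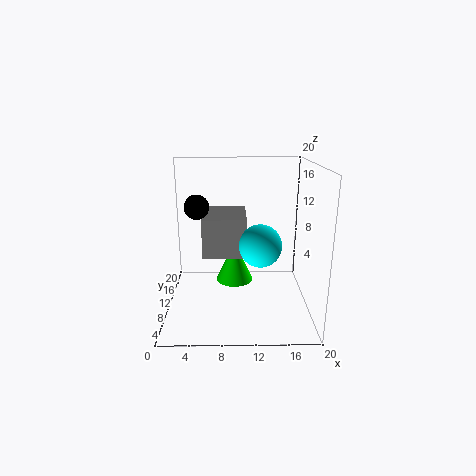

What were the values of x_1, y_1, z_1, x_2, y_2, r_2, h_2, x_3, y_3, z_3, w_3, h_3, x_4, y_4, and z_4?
x_1 = 5; y_1 = 5.5; z_1 = 15.5; x_2 = 9.5; y_2 = 16.5; r_2 = 3; h_2 = 6.5; x_3 = 5.5; y_3 = 5; z_3 = 9; w_3 = 5.5; h_3 = 5; x_4 = 12.5; y_4 = 3; z_4 = 11.5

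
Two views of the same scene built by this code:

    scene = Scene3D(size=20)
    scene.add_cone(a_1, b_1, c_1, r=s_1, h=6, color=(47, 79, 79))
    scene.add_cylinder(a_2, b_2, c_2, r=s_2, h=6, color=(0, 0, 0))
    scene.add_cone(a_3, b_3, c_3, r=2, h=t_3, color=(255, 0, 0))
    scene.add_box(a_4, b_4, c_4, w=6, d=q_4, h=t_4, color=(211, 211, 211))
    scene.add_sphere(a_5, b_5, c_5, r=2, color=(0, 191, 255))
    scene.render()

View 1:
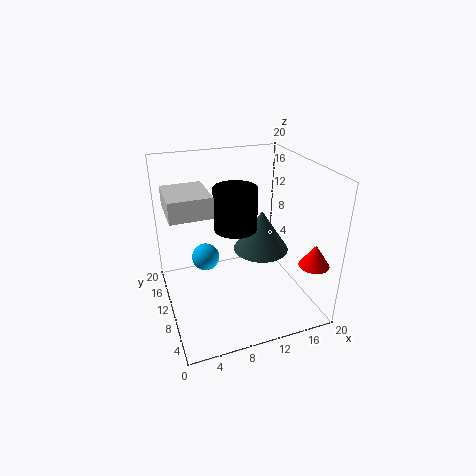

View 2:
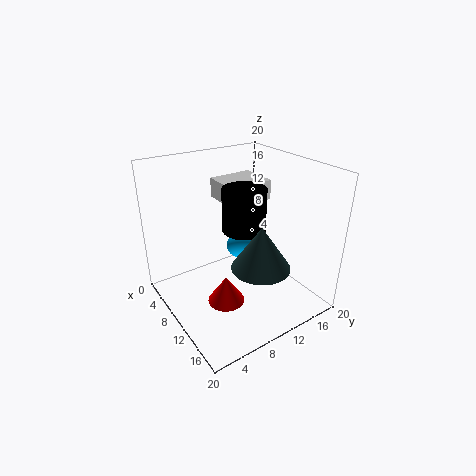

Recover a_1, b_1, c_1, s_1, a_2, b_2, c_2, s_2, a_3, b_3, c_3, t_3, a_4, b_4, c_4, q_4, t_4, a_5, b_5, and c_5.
a_1 = 14; b_1 = 11; c_1 = 7; s_1 = 4; a_2 = 10; b_2 = 11; c_2 = 11; s_2 = 3; a_3 = 18; b_3 = 3; c_3 = 8; t_3 = 3; a_4 = 1; b_4 = 11; c_4 = 13; q_4 = 7; t_4 = 3; a_5 = 6; b_5 = 13; c_5 = 6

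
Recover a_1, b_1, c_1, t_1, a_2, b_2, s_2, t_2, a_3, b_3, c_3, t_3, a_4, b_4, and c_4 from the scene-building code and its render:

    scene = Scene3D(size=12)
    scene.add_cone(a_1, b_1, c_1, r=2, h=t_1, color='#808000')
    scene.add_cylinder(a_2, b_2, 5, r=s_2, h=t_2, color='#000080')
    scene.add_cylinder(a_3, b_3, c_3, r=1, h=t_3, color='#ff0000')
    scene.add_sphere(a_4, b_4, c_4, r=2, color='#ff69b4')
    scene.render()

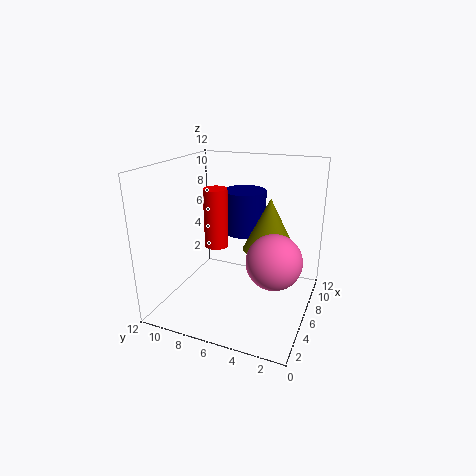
a_1 = 5, b_1 = 3, c_1 = 6, t_1 = 4, a_2 = 10, b_2 = 7, s_2 = 2, t_2 = 4, a_3 = 6, b_3 = 8, c_3 = 5, t_3 = 5, a_4 = 3, b_4 = 2, c_4 = 6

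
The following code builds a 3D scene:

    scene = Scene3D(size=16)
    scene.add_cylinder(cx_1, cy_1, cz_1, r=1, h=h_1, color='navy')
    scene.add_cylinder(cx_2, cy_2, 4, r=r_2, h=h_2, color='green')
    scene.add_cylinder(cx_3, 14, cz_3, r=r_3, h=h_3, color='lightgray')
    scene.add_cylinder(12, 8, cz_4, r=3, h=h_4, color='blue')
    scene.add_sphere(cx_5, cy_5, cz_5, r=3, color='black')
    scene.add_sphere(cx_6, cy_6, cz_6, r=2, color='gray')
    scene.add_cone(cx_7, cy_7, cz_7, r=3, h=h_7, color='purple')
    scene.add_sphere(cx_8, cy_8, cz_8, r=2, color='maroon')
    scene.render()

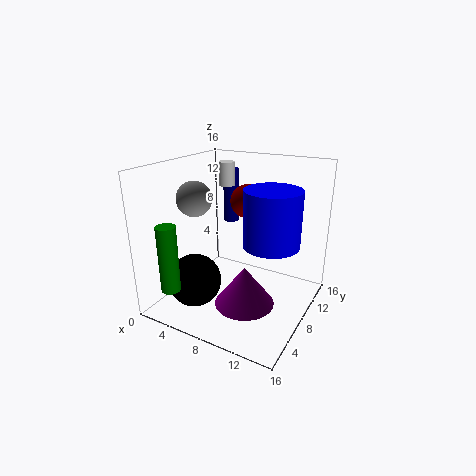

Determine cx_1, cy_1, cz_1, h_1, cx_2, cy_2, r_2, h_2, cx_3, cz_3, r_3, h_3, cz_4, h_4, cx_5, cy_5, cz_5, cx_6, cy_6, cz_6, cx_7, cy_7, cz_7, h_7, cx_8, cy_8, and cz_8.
cx_1 = 3, cy_1 = 15, cz_1 = 7, h_1 = 7, cx_2 = 4, cy_2 = 1, r_2 = 1, h_2 = 7, cx_3 = 3, cz_3 = 12, r_3 = 1, h_3 = 3, cz_4 = 8, h_4 = 6, cx_5 = 4, cy_5 = 5, cz_5 = 3, cx_6 = 3, cy_6 = 7, cz_6 = 12, cx_7 = 11, cy_7 = 4, cz_7 = 3, h_7 = 4, cx_8 = 7, cy_8 = 12, cz_8 = 11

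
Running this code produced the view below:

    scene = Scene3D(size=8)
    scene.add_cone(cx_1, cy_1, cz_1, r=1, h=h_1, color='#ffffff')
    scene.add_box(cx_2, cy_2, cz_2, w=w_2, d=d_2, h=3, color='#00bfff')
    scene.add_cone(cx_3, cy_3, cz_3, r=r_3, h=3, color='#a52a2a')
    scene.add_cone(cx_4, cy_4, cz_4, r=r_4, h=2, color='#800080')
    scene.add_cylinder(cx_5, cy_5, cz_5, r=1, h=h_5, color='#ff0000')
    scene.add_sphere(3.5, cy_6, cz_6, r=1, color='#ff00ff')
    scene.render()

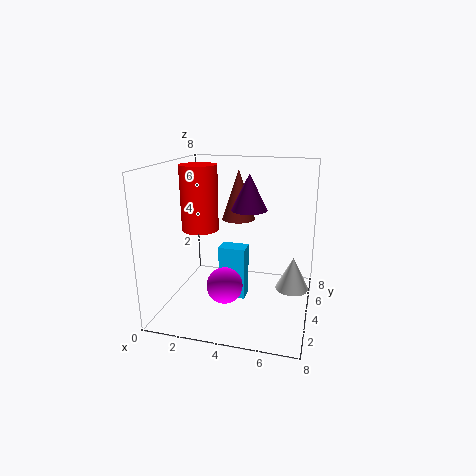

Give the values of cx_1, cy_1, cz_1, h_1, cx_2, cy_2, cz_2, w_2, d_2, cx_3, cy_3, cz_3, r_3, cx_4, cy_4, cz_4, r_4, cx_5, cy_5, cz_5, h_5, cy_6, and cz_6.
cx_1 = 7
cy_1 = 5.5
cz_1 = 0.5
h_1 = 2
cx_2 = 3
cy_2 = 3.5
cz_2 = 0.5
w_2 = 1.5
d_2 = 1
cx_3 = 3.5
cy_3 = 6
cz_3 = 4.5
r_3 = 1
cx_4 = 4.5
cy_4 = 4.5
cz_4 = 5.5
r_4 = 1
cx_5 = 2
cy_5 = 3.5
cz_5 = 4.5
h_5 = 3.5
cy_6 = 3
cz_6 = 1.5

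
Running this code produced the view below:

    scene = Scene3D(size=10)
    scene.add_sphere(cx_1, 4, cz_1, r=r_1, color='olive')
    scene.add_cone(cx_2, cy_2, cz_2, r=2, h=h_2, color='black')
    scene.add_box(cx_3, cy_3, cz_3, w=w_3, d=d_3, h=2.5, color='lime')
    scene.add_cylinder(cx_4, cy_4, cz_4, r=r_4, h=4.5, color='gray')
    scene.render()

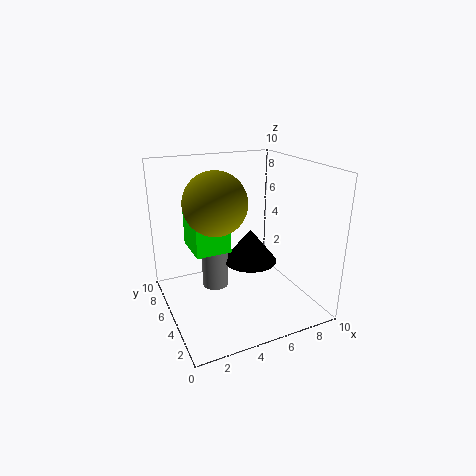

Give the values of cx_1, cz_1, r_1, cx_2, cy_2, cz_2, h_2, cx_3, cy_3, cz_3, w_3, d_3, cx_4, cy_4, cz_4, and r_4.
cx_1 = 3; cz_1 = 8; r_1 = 2; cx_2 = 6.5; cy_2 = 6; cz_2 = 2.5; h_2 = 2.5; cx_3 = 2; cy_3 = 5; cz_3 = 4; w_3 = 2.5; d_3 = 3; cx_4 = 4; cy_4 = 7; cz_4 = 0.5; r_4 = 1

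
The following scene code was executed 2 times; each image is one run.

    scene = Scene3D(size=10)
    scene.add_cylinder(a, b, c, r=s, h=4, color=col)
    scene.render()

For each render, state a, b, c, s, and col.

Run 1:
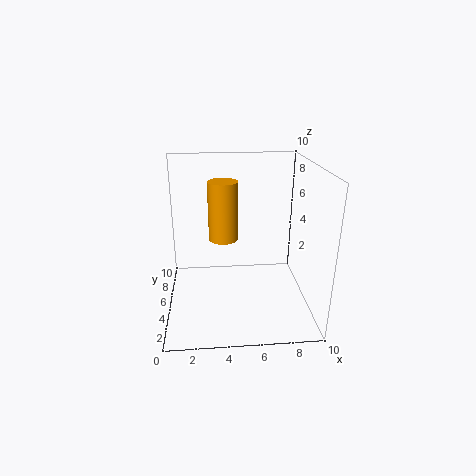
a = 4
b = 5
c = 5
s = 1
col = 'orange'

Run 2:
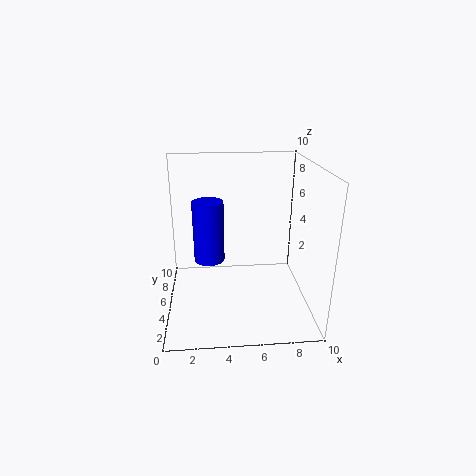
a = 3
b = 4
c = 4
s = 1
col = 'blue'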